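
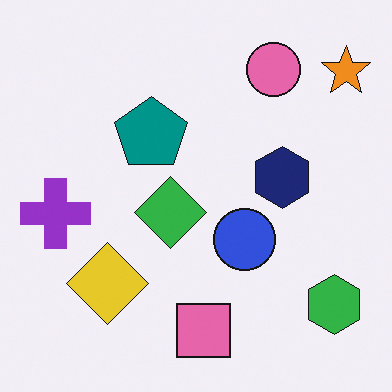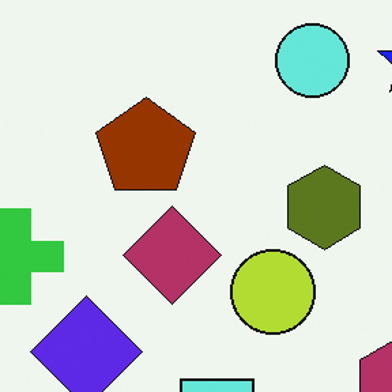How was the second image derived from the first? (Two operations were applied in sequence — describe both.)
It was hue-shifted by a large amount, then cropped to a modestly smaller region and rescaled.

Every shape's color has rotated by the same amount around the hue wheel — a uniform hue shift. The visible shapes are larger and the field of view is narrower; shapes near the original edges may be partly or wholly outside the frame — a crop-and-rescale.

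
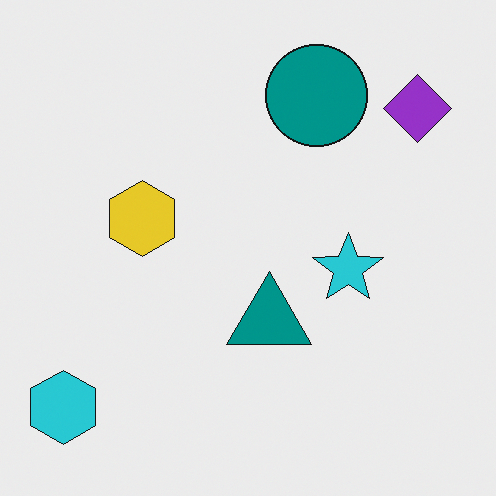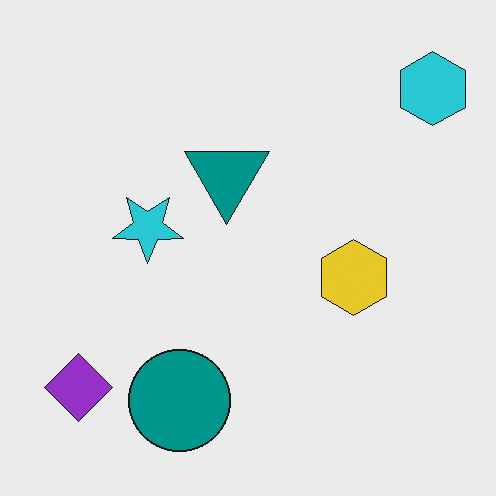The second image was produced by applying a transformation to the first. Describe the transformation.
This is the original image rotated 180°.

The cyan hexagon sits in the bottom-left of the first image and the top-right of the second — consistent with a whole-image 180° rotation.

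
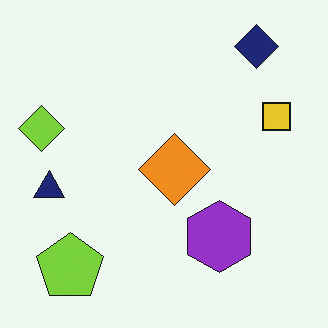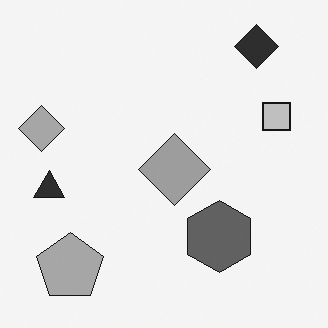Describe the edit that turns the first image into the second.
It was converted to grayscale.

All color is removed — every shape is now a shade of grey.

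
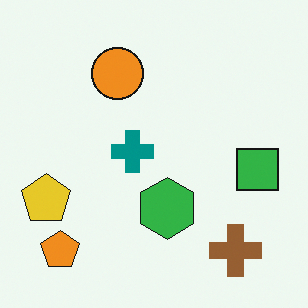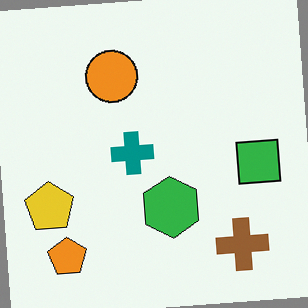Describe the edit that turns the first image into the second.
The image was rotated counter-clockwise by a small amount.

Every shape is tilted by the same angle and the image corners show triangular fill wedges — a whole-image rotation by a non-right angle.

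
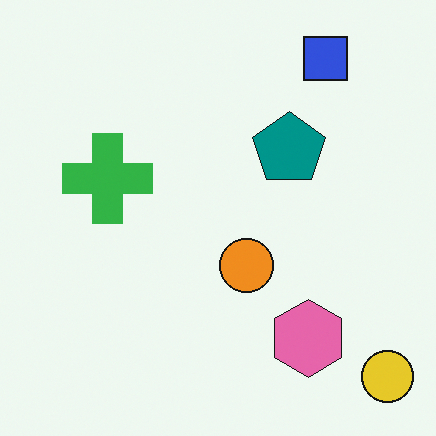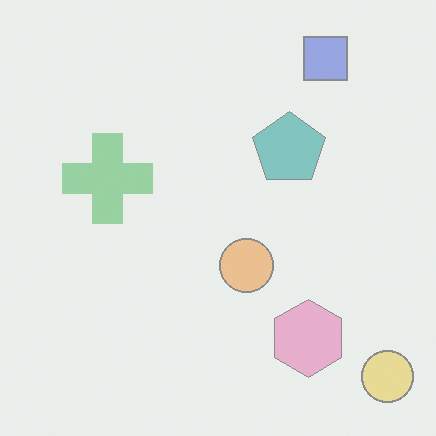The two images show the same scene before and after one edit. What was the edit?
It was given much lower contrast.

Tones are pushed toward mid-grey across the whole image — a global contrast change.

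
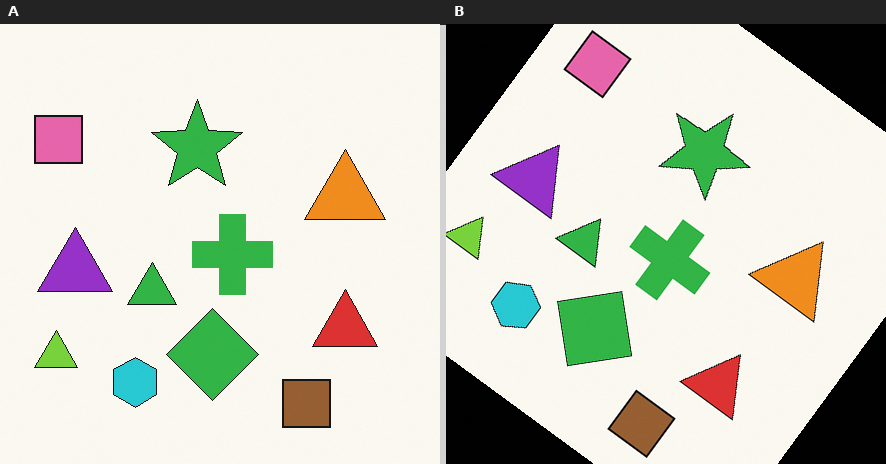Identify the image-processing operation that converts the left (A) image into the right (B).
It was rotated clockwise by a large amount — several tens of degrees.

Every shape is tilted by the same angle and the image corners show triangular fill wedges — a whole-image rotation by a non-right angle.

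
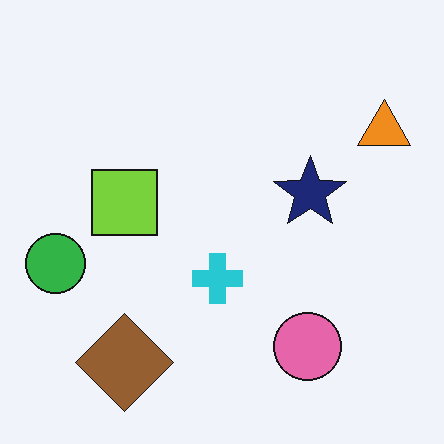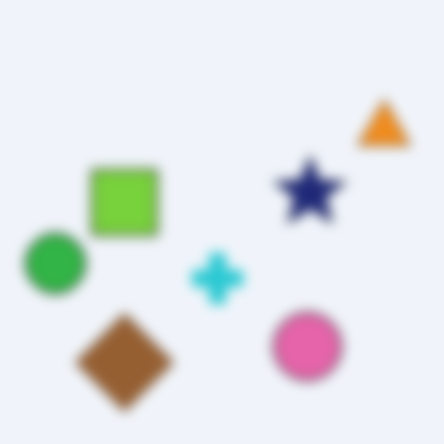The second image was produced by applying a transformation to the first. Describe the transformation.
The image was strongly gaussian-blurred.

Shape edges and outlines are uniformly softened across the whole image.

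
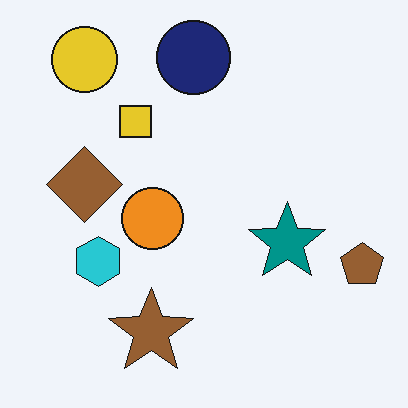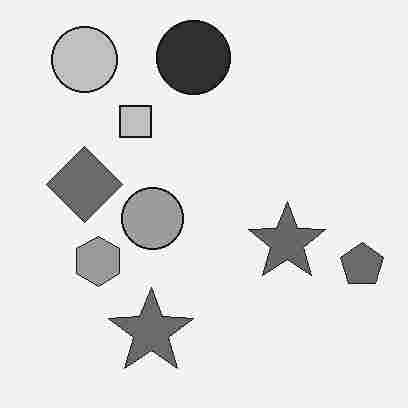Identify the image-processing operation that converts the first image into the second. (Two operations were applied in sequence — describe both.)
It was converted to grayscale, then degraded with heavy JPEG compression.

All color is removed — every shape is now a shade of grey. Blocky 8×8 compression artifacts appear around shape edges and the flat background shows ringing — characteristic JPEG degradation.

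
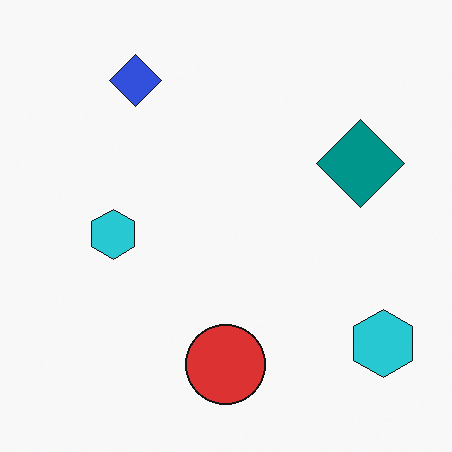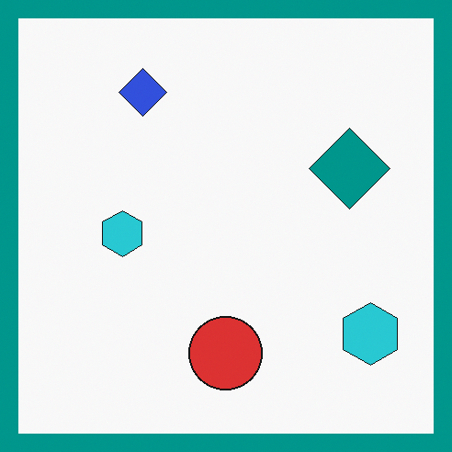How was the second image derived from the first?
The transformation is: framed with a teal border.

A solid teal frame runs around the edge of the second image, with the content slightly shrunk inside it.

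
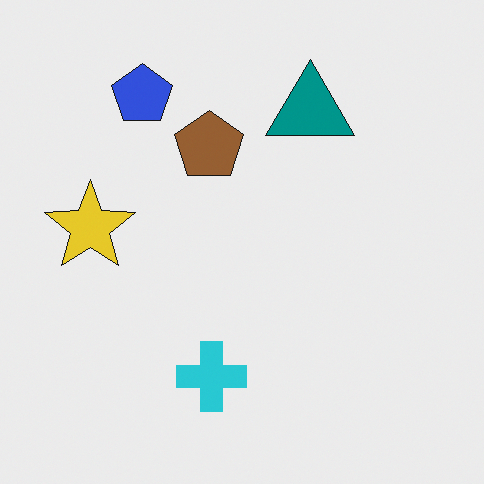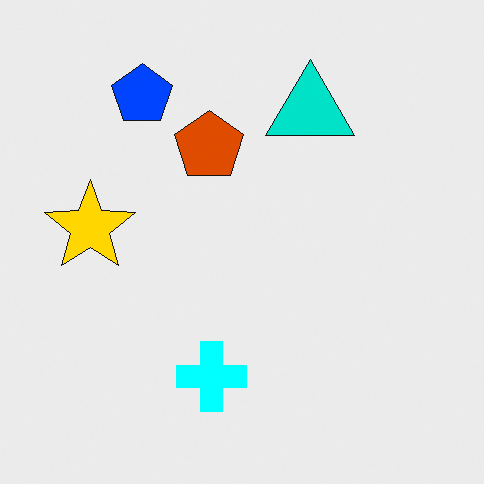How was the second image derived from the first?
The image was made much more vivid (saturation change).

All colors are more vivid — a global saturation change.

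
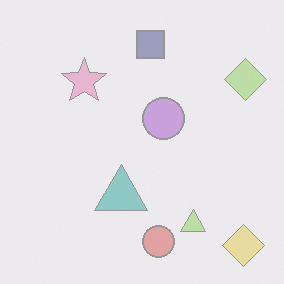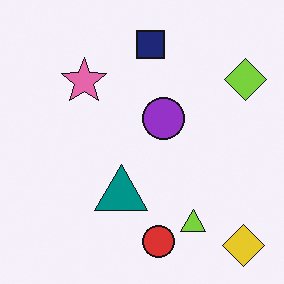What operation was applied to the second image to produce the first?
The image was given much lower contrast.

Tones are pushed toward mid-grey across the whole image — a global contrast change.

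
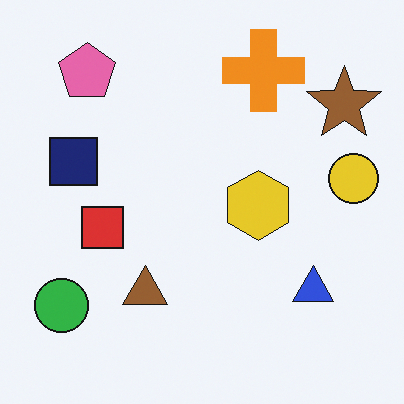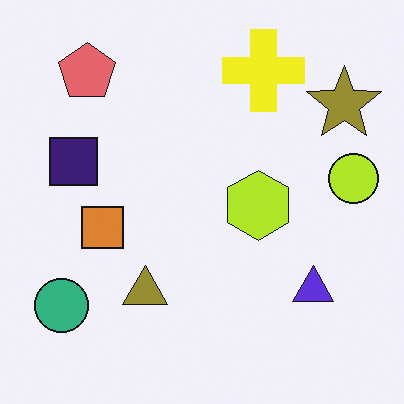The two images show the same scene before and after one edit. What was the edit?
The image was hue-shifted slightly.

Every shape's color has rotated by the same amount around the hue wheel — a uniform hue shift.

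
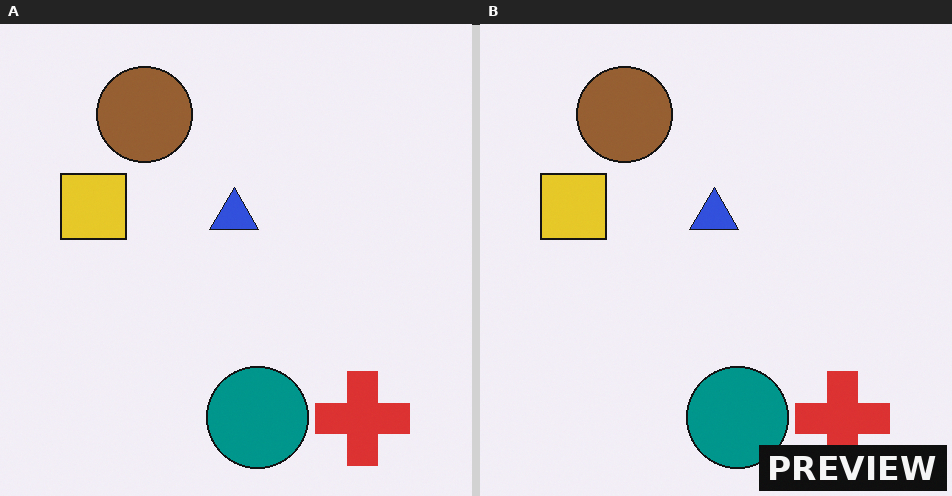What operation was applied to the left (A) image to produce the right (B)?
The right (B) image is the left (A) watermarked with the text "PREVIEW" in the lower-right corner.

A dark label reading "PREVIEW" appears in the lower-right corner.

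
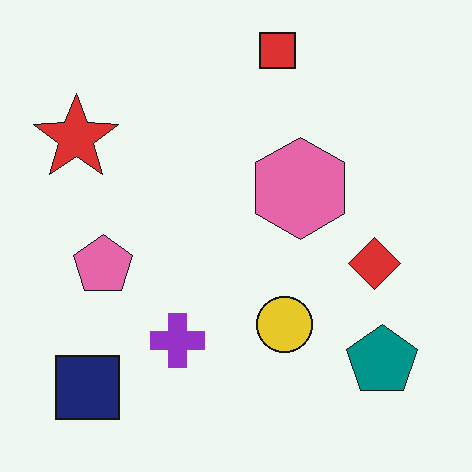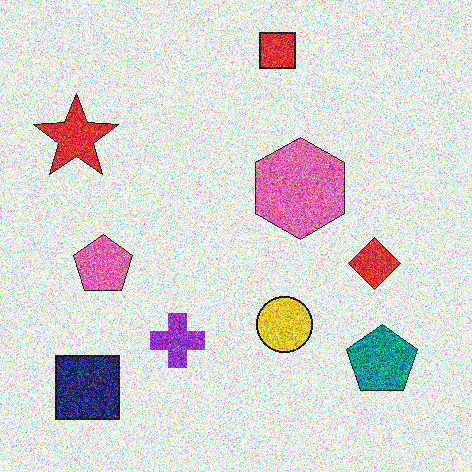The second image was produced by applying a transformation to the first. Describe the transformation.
It was degraded with a thick layer of grain.

Random speckle covers the whole image, including the flat background.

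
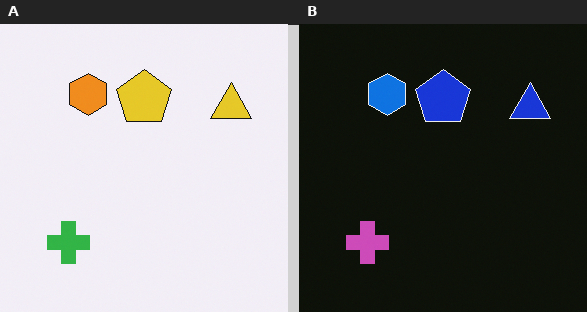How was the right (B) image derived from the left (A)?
This is the original image color-inverted (negative).

The light background has become dark and every shape's color is its complement — a photographic negative.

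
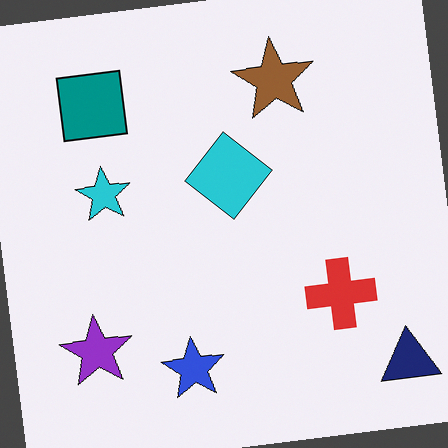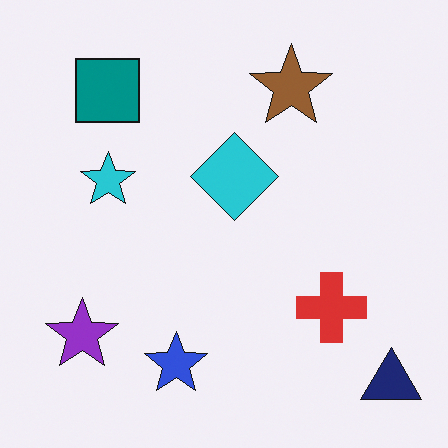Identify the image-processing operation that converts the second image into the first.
Rotated counter-clockwise by a small amount.

Every shape is tilted by the same angle and the image corners show triangular fill wedges — a whole-image rotation by a non-right angle.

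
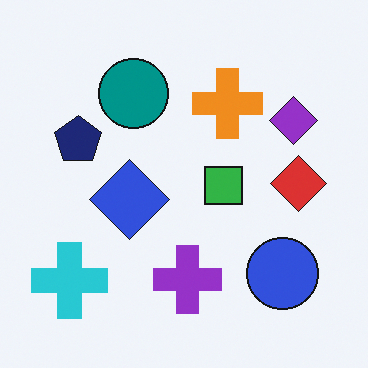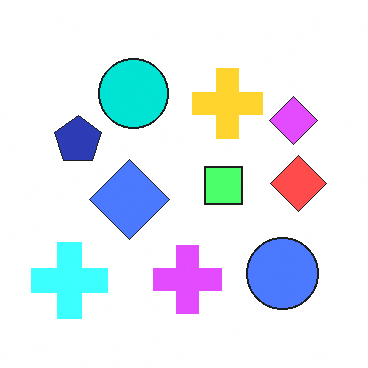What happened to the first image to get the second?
The second image is the first brightened a lot.

Every pixel — background and shapes alike — is uniformly brightened.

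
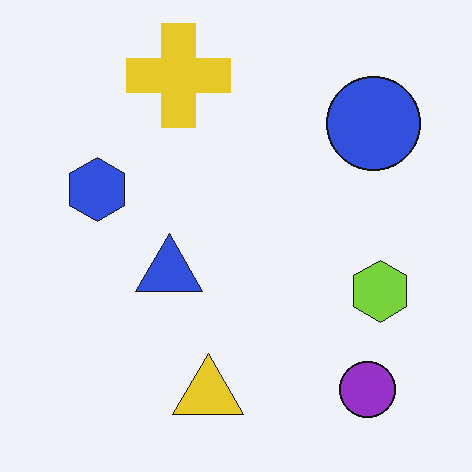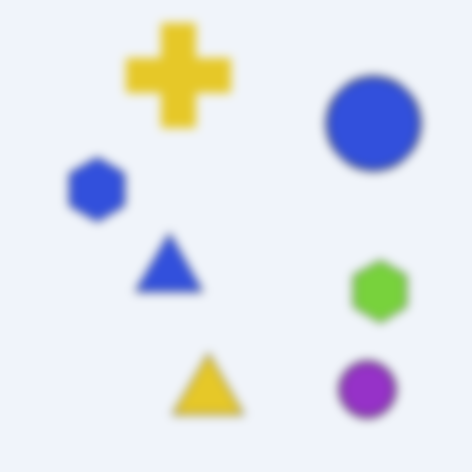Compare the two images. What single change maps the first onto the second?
The second image is the first heavily blurred.

Shape edges and outlines are uniformly softened across the whole image.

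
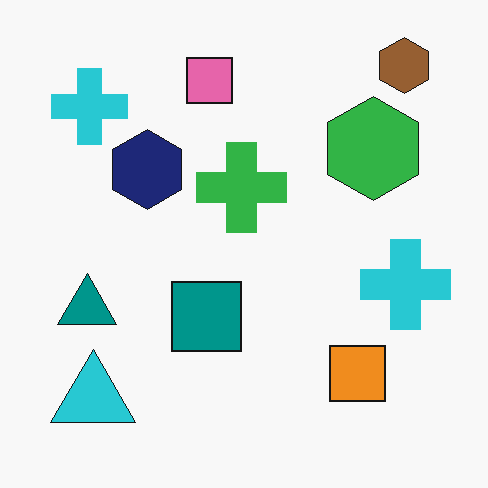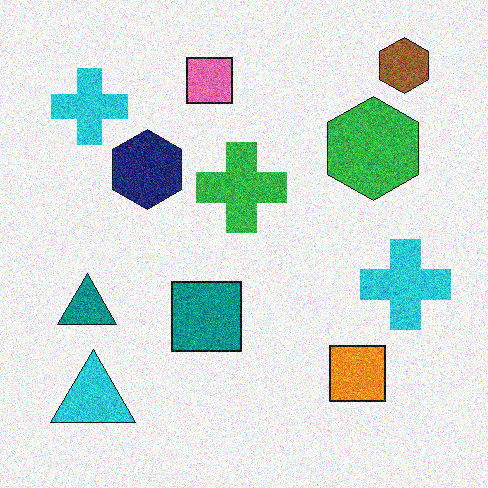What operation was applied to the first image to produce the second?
The second image is the first degraded with a thick layer of grain.

Random speckle covers the whole image, including the flat background.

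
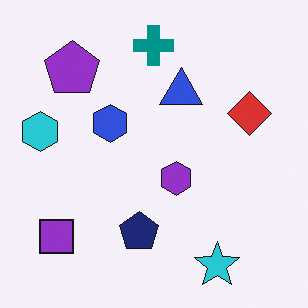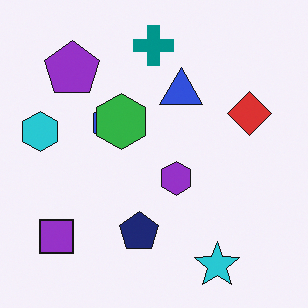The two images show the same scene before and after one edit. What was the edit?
Overlaid with an additional green hexagon.

A green hexagon appears in the second image that is absent from the first.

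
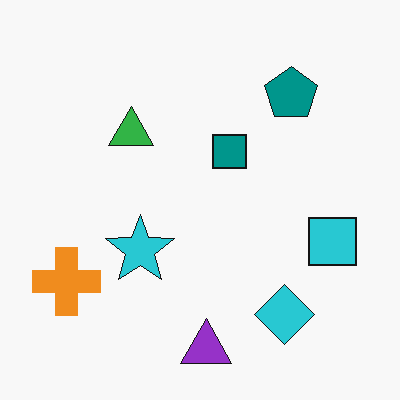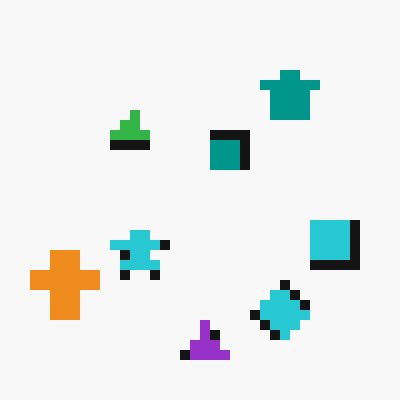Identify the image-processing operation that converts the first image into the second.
The transformation is: heavily pixelated into large blocks.

Shapes are reduced to large square blocks; fine edges and outlines are lost — a downscale-then-upscale (mosaic) effect.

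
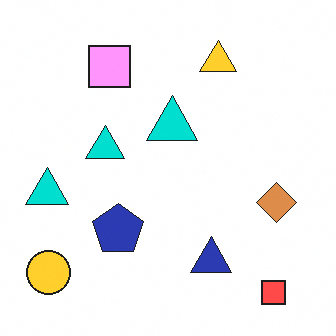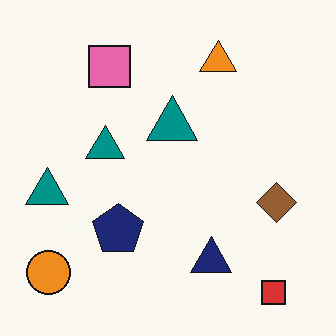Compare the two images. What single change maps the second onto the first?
It was noticeably brightened.

Every pixel — background and shapes alike — is uniformly brightened.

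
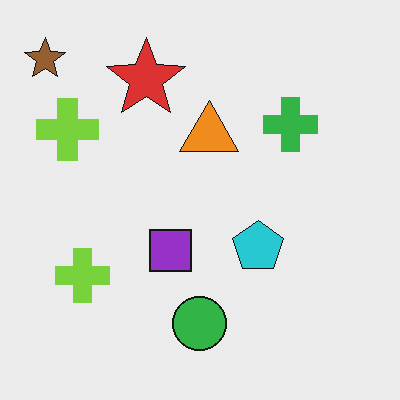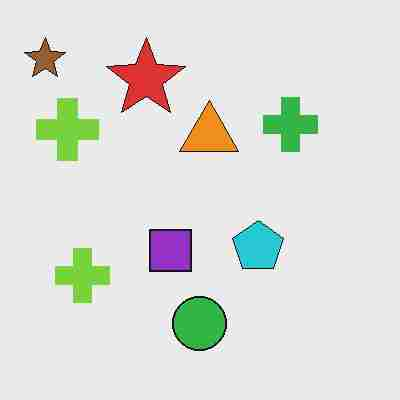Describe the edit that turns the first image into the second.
The second image is the first heavily JPEG-compressed with obvious blocking artifacts.

Blocky 8×8 compression artifacts appear around shape edges and the flat background shows ringing — characteristic JPEG degradation.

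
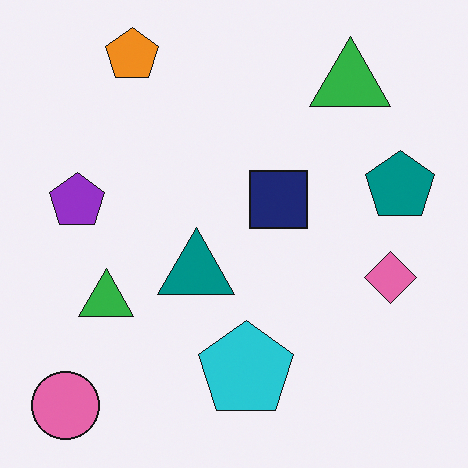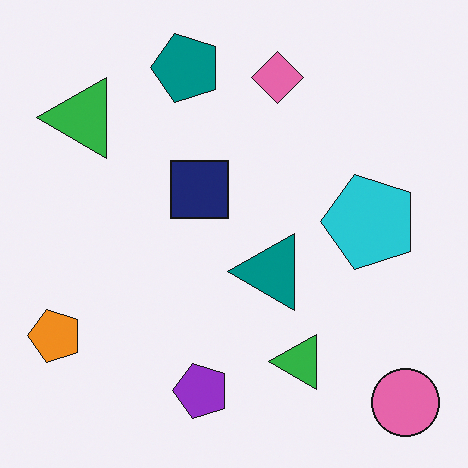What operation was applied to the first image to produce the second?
It was rotated 90° counter-clockwise.

The pink circle sits in the bottom-left of the first image and the bottom-right of the second — consistent with a whole-image 90° counter-clockwise rotation.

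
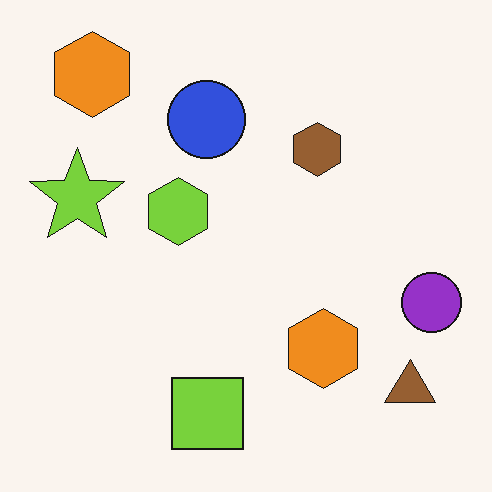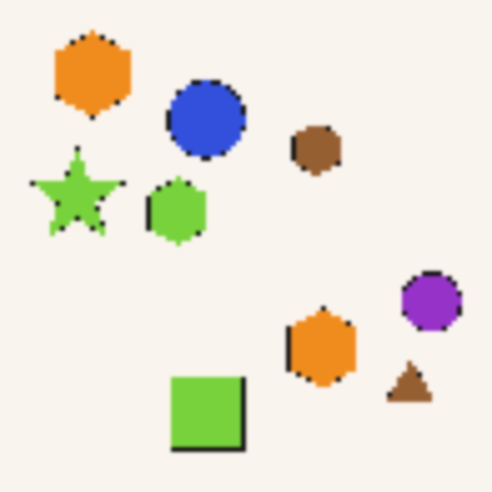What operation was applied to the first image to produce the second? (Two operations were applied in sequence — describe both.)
This is the original image lightly pixelated (a mild mosaic effect), then lightly blurred.

Shapes are reduced to large square blocks; fine edges and outlines are lost — a downscale-then-upscale (mosaic) effect. Shape edges and outlines are uniformly softened across the whole image.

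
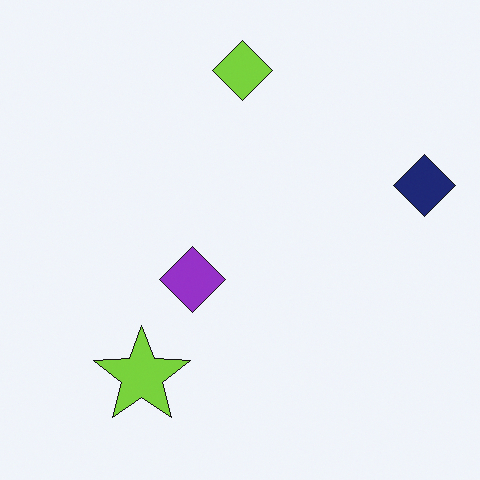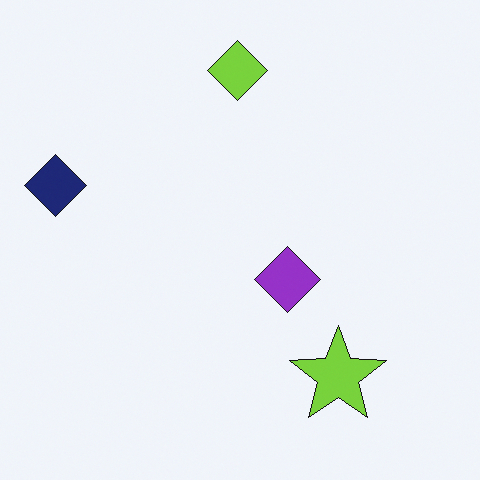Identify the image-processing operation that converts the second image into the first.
Flipped horizontally (left ↔ right).

The navy diamond is in the left of the second image and the right of the first — shapes on opposite sides of the vertical midline have swapped in a mirror flip.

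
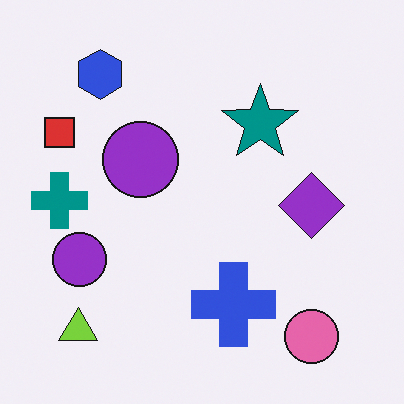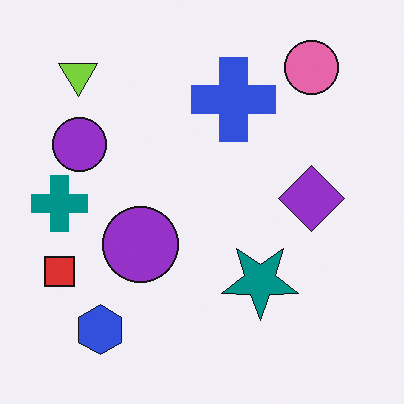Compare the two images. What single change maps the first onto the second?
The transformation is: flipped vertically (top ↔ bottom).

The pink circle is in the bottom-right of the first image and the top-right of the second — shapes on opposite sides of the horizontal midline have swapped in a mirror flip.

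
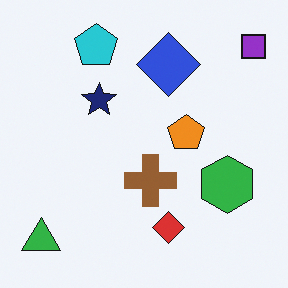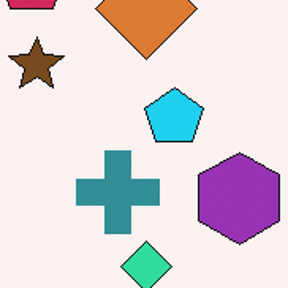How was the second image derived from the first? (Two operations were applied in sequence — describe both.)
Cropped slightly and scaled back up, then hue-shifted through roughly half the color wheel.

The visible shapes are larger and the field of view is narrower; shapes near the original edges may be partly or wholly outside the frame — a crop-and-rescale. Every shape's color has rotated by the same amount around the hue wheel — a uniform hue shift.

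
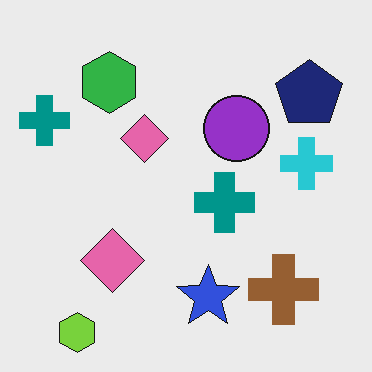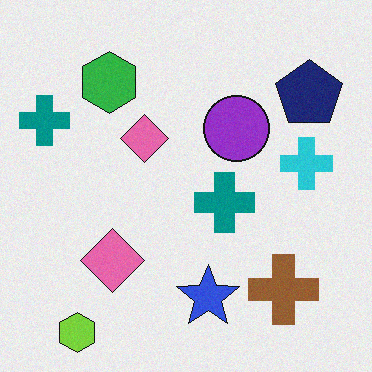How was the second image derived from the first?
The transformation is: degraded with light additive noise.

Random speckle covers the whole image, including the flat background.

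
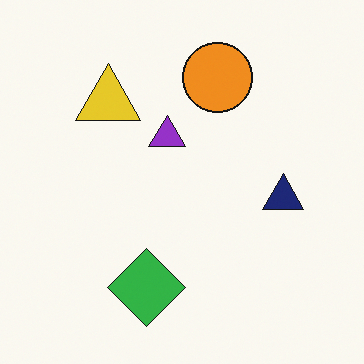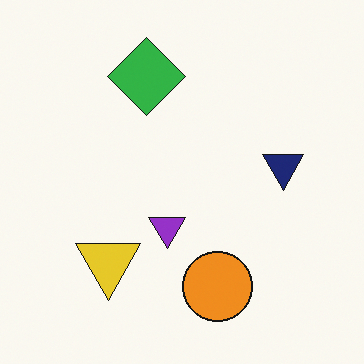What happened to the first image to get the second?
It was flipped vertically (top ↔ bottom).

The green diamond is in the bottom of the first image and the top of the second — shapes on opposite sides of the horizontal midline have swapped in a mirror flip.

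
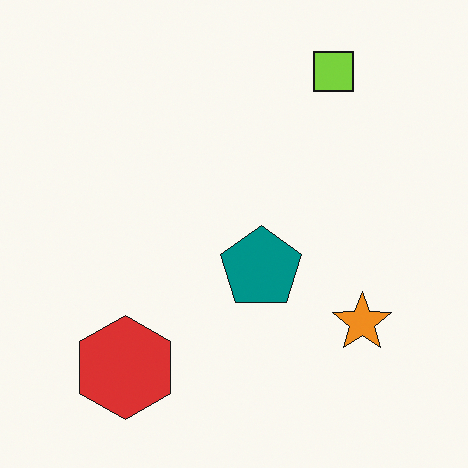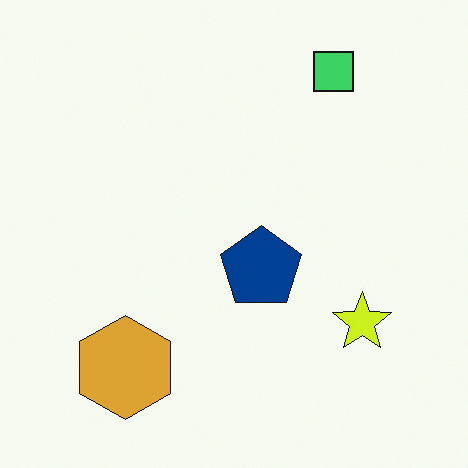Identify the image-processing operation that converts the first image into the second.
The second image is the first hue-shifted slightly.

Every shape's color has rotated by the same amount around the hue wheel — a uniform hue shift.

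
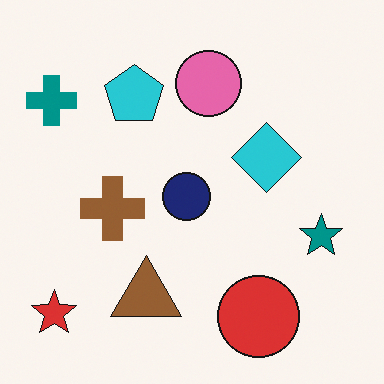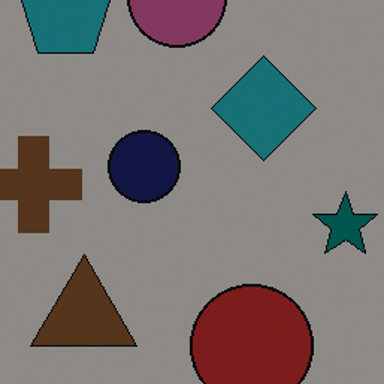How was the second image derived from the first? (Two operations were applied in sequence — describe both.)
The second image is the first noticeably darkened, then cropped slightly and scaled back up.

Every pixel — background and shapes alike — is uniformly darkened. The visible shapes are larger and the field of view is narrower; shapes near the original edges may be partly or wholly outside the frame — a crop-and-rescale.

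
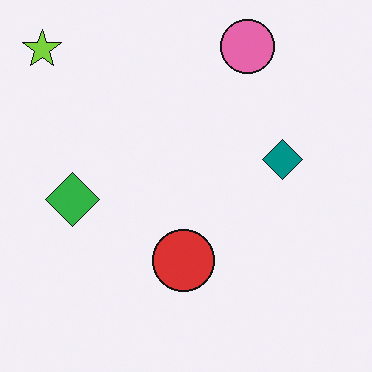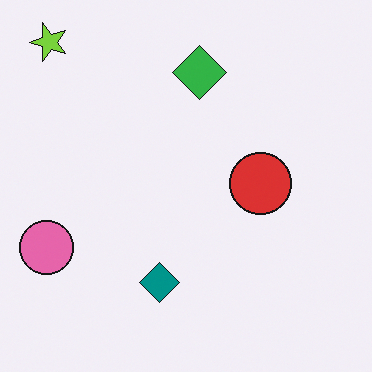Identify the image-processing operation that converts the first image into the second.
The transformation is: transposed (reflected across the top-left ↔ bottom-right diagonal).

Shapes have swapped their row and column positions — what was in the top-right is now in the bottom-left — a diagonal reflection.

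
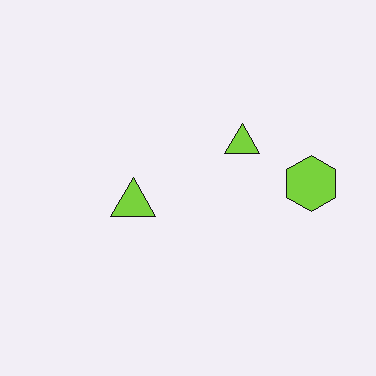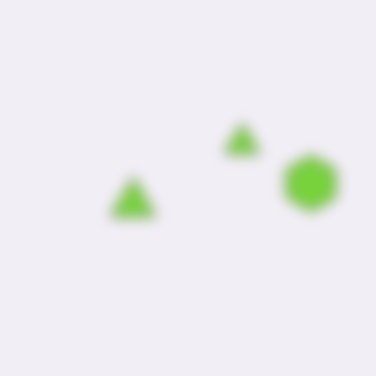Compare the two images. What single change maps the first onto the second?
This is the original image heavily blurred.

Shape edges and outlines are uniformly softened across the whole image.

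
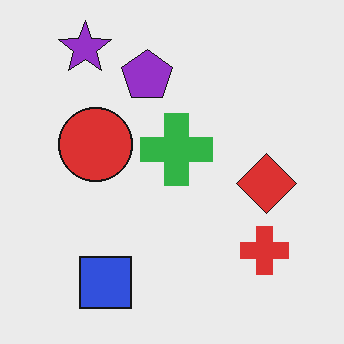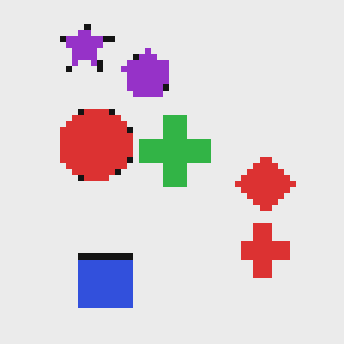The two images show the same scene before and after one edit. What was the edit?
Pixelated into visible square blocks.

Shapes are reduced to large square blocks; fine edges and outlines are lost — a downscale-then-upscale (mosaic) effect.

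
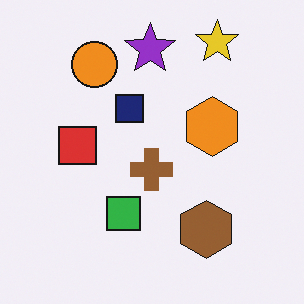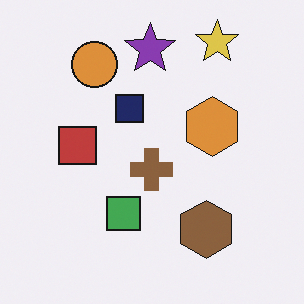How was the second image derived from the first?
The image was slightly desaturated.

All colors are more muted and greyish — a global saturation change.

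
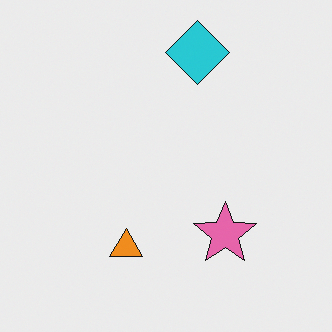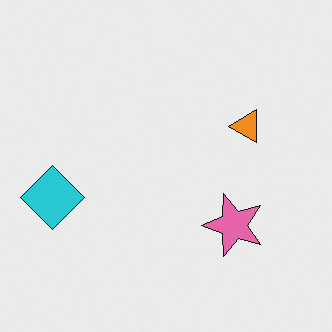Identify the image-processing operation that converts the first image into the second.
This is the original image transposed (reflected across the top-left ↔ bottom-right diagonal).

Shapes have swapped their row and column positions — what was in the top-right is now in the bottom-left — a diagonal reflection.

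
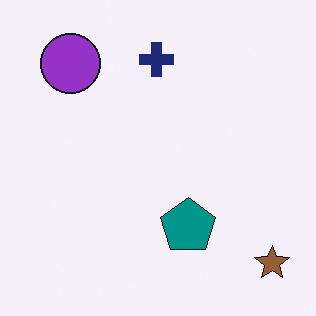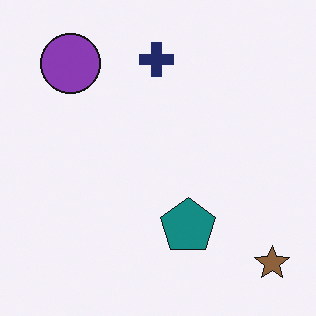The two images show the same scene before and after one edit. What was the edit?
The image was slightly desaturated.

All colors are more muted and greyish — a global saturation change.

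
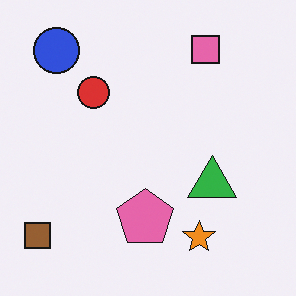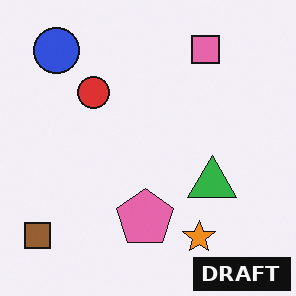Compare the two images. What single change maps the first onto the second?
It was watermarked with the text "DRAFT" in the lower-right corner.

A dark label reading "DRAFT" appears in the lower-right corner.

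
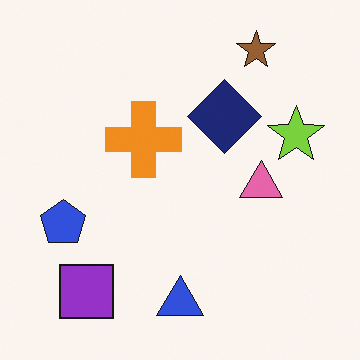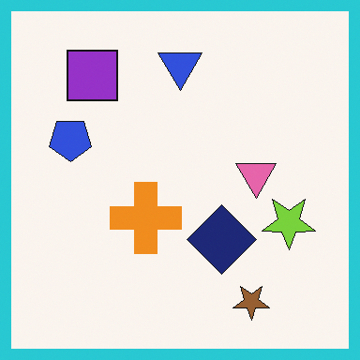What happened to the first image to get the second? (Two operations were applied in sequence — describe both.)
It was flipped vertically (top ↔ bottom), then framed with a cyan border.

The brown star is in the top-right of the first image and the bottom-right of the second — shapes on opposite sides of the horizontal midline have swapped in a mirror flip. A solid cyan frame runs around the edge of the second image, with the content slightly shrunk inside it.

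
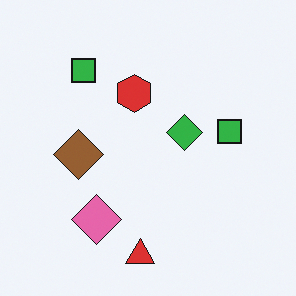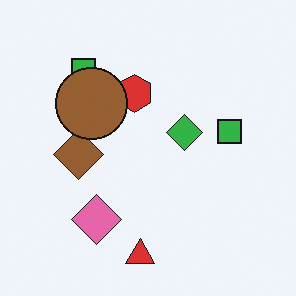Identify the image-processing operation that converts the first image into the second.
Overlaid with an additional brown circle.

A brown circle appears in the second image that is absent from the first.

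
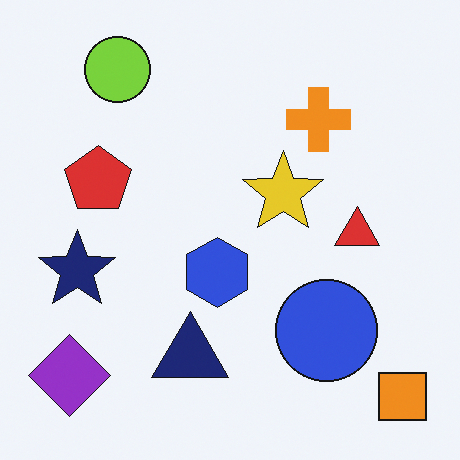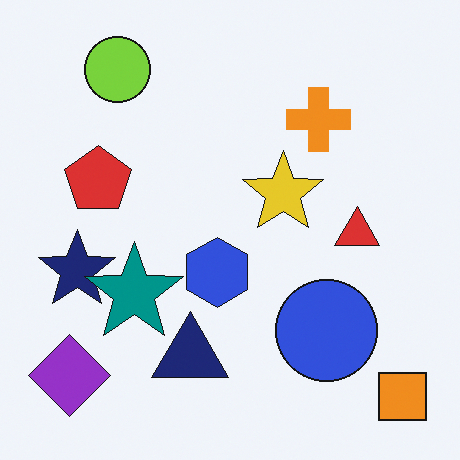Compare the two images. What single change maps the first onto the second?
The transformation is: overlaid with an additional teal star.

A teal star appears in the second image that is absent from the first.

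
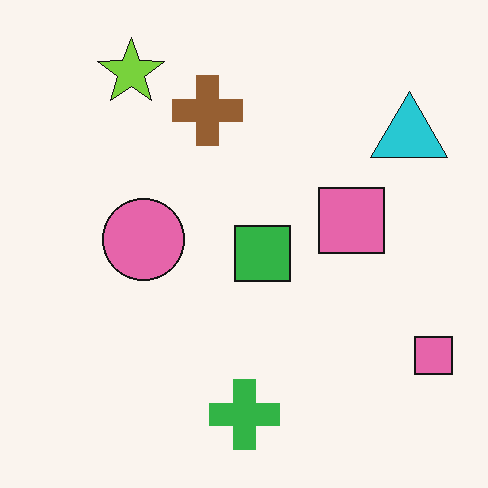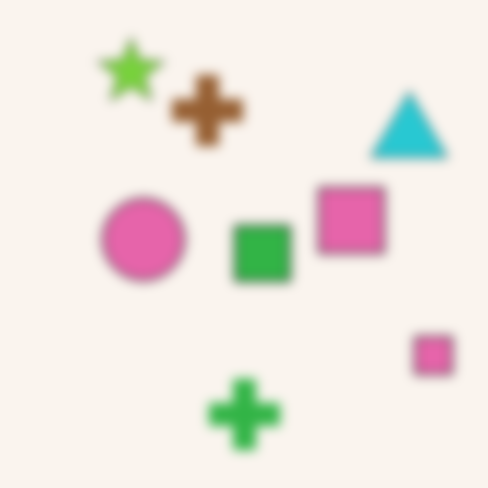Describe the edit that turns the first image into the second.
Strongly gaussian-blurred.

Shape edges and outlines are uniformly softened across the whole image.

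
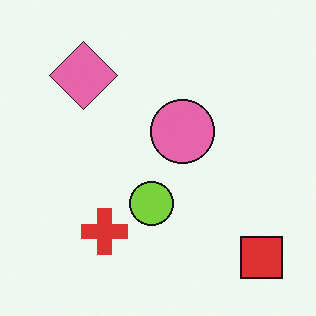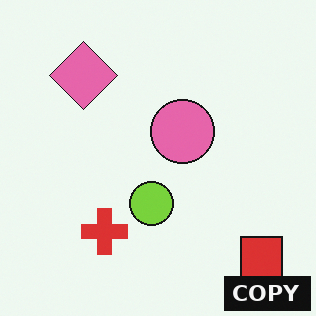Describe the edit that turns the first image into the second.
It was watermarked with the text "COPY" in the lower-right corner.

A dark label reading "COPY" appears in the lower-right corner.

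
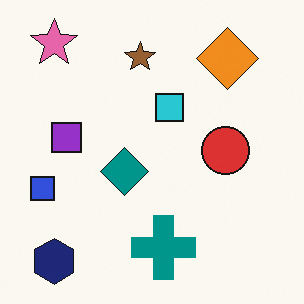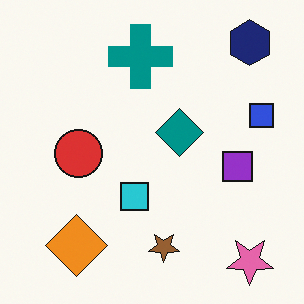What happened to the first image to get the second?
The transformation is: rotated 180°.

The navy hexagon sits in the bottom-left of the first image and the top-right of the second — consistent with a whole-image 180° rotation.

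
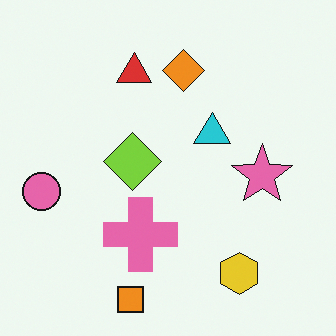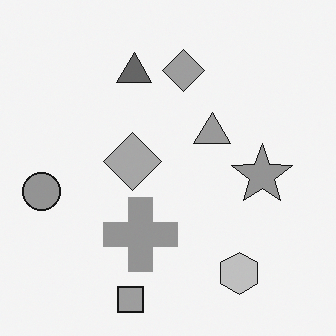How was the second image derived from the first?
The image was converted to grayscale.

All color is removed — every shape is now a shade of grey.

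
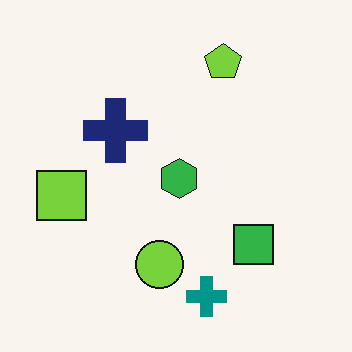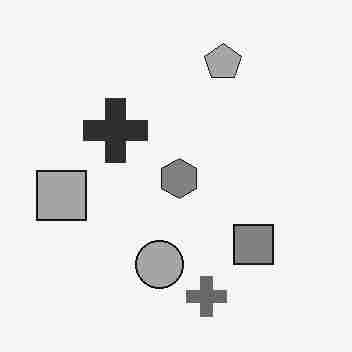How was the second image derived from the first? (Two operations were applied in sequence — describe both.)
The image was converted to grayscale, then degraded with heavy JPEG compression.

All color is removed — every shape is now a shade of grey. Blocky 8×8 compression artifacts appear around shape edges and the flat background shows ringing — characteristic JPEG degradation.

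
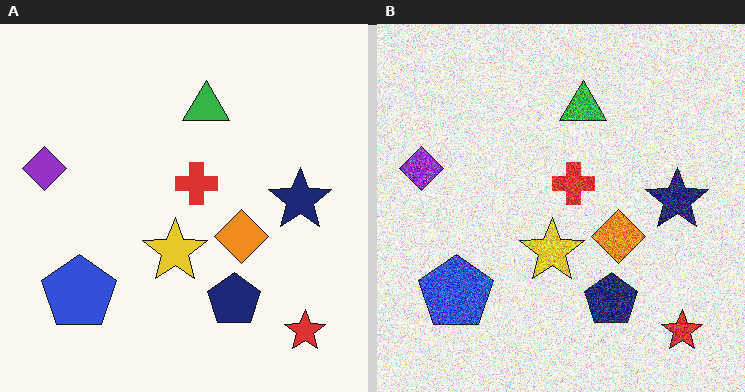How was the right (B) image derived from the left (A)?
The transformation is: degraded with strong gaussian noise.

Random speckle covers the whole image, including the flat background.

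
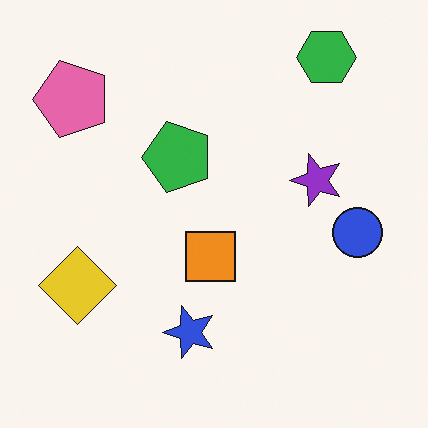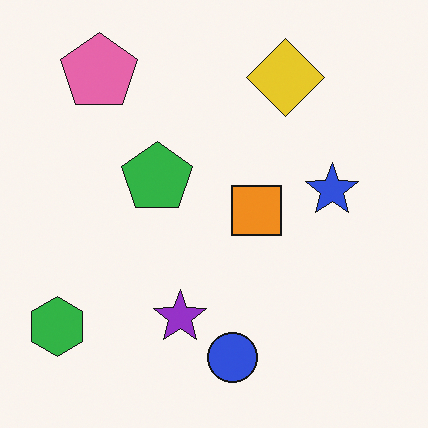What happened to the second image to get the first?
The transformation is: transposed (reflected across the top-left ↔ bottom-right diagonal).

Shapes have swapped their row and column positions — what was in the top-right is now in the bottom-left — a diagonal reflection.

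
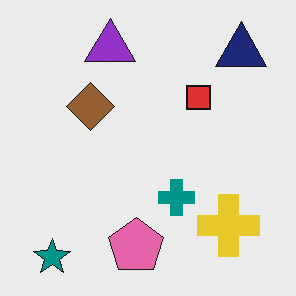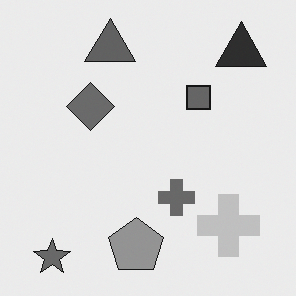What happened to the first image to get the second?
Converted to grayscale.

All color is removed — every shape is now a shade of grey.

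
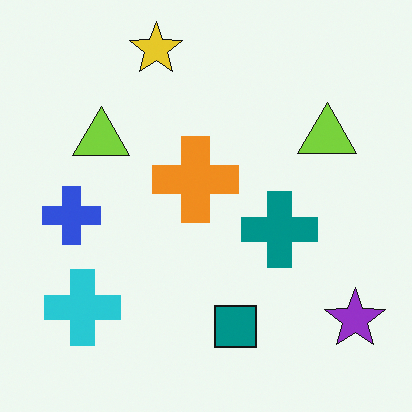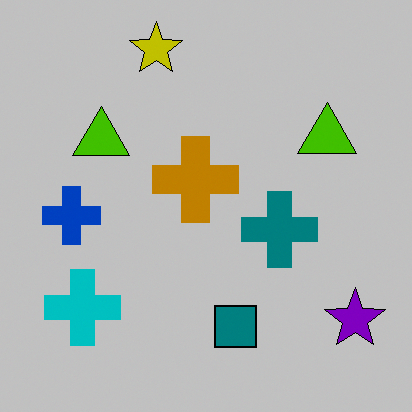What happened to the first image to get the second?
The image was heavily posterized to just a handful of flat colors.

Each flat color has snapped to a coarser quantized level — most visibly, the near-white background has dropped to a flat grey.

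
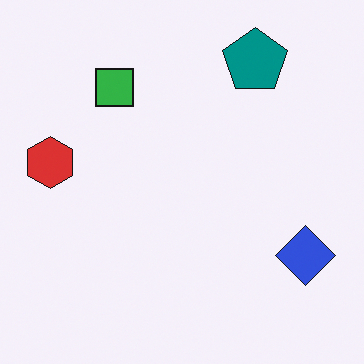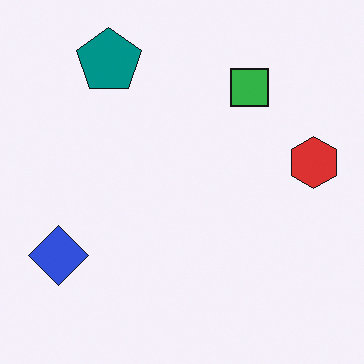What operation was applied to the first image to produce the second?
The image was flipped horizontally (left ↔ right).

The red hexagon is in the left of the first image and the right of the second — shapes on opposite sides of the vertical midline have swapped in a mirror flip.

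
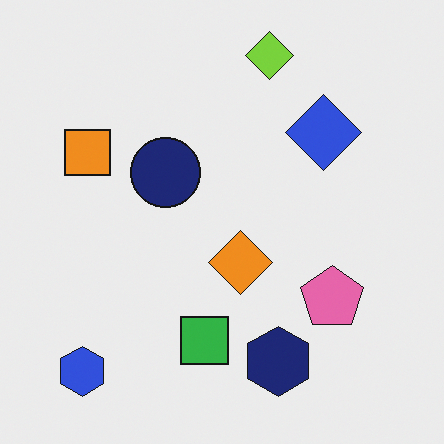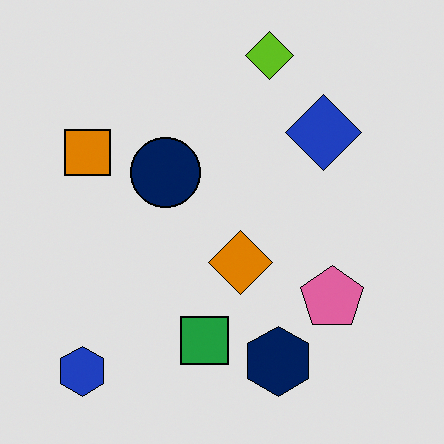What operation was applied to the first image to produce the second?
This is the original image posterized to a reduced palette.

Each flat color has snapped to a coarser quantized level — most visibly, the near-white background has dropped to a flat grey.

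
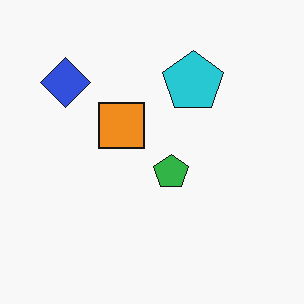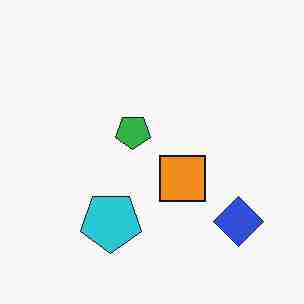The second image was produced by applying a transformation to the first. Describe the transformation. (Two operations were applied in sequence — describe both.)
The second image is the first degraded with heavy JPEG compression, then rotated 180°.

Blocky 8×8 compression artifacts appear around shape edges and the flat background shows ringing — characteristic JPEG degradation. The blue diamond sits in the top-left of the first image and the bottom-right of the second — consistent with a whole-image 180° rotation.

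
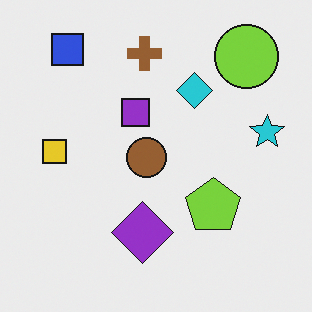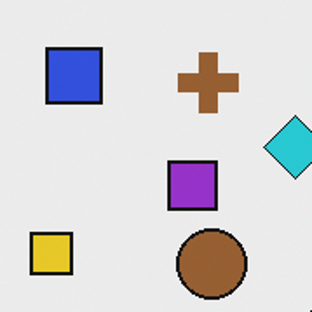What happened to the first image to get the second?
Cropped tightly and scaled back up.

The visible shapes are larger and the field of view is narrower; shapes near the original edges may be partly or wholly outside the frame — a crop-and-rescale.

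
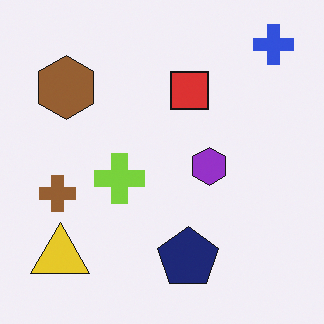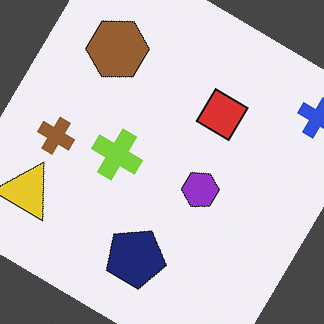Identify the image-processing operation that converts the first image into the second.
The second image is the first rotated clockwise by a large amount — several tens of degrees.

Every shape is tilted by the same angle and the image corners show triangular fill wedges — a whole-image rotation by a non-right angle.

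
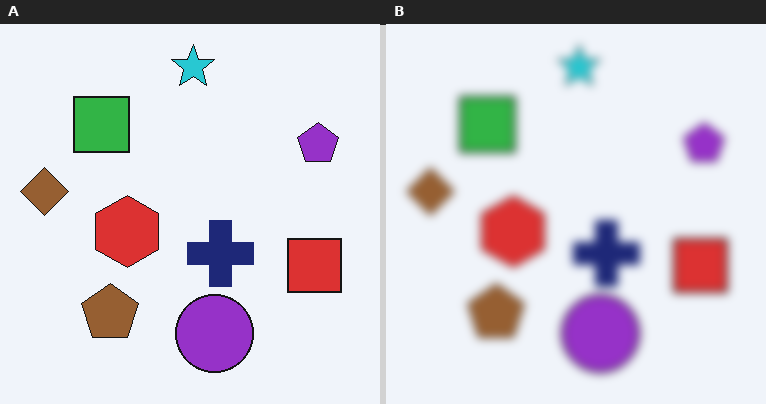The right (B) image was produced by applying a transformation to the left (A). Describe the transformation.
The transformation is: noticeably gaussian-blurred.

Shape edges and outlines are uniformly softened across the whole image.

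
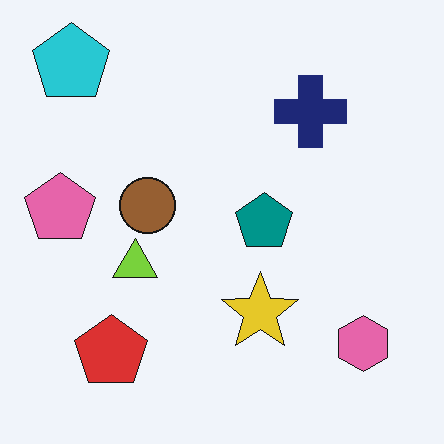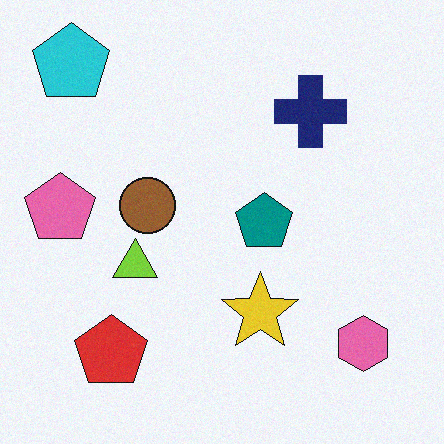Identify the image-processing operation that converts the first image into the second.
The image was degraded with subtle gaussian noise.

Random speckle covers the whole image, including the flat background.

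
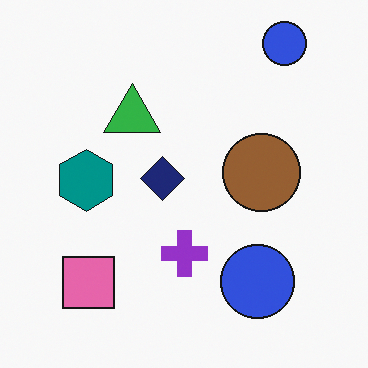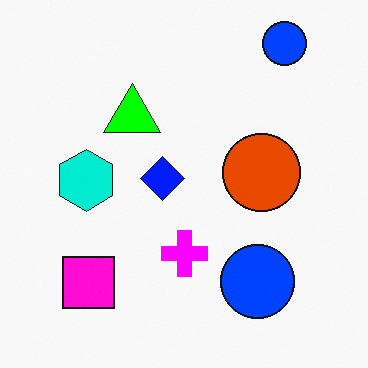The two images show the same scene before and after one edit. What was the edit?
The transformation is: made much more vivid (saturation change).

All colors are more vivid — a global saturation change.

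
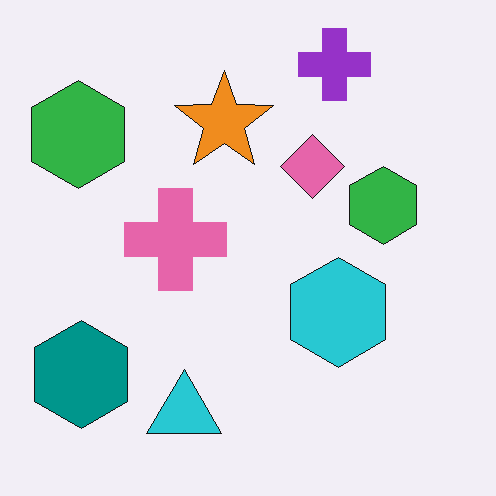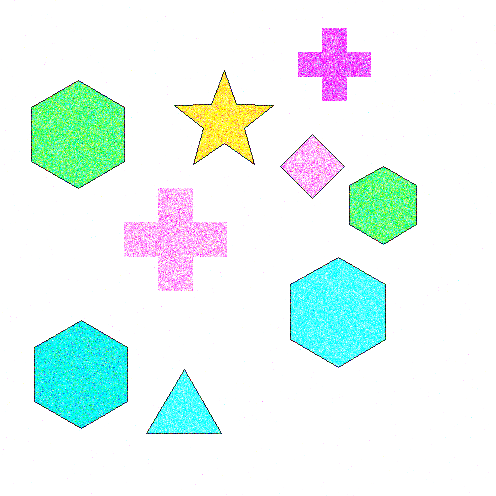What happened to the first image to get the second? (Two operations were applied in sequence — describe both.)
The image was degraded with heavy additive noise, then noticeably brightened.

Random speckle covers the whole image, including the flat background. Every pixel — background and shapes alike — is uniformly brightened.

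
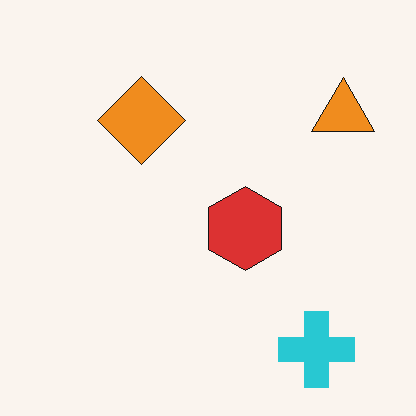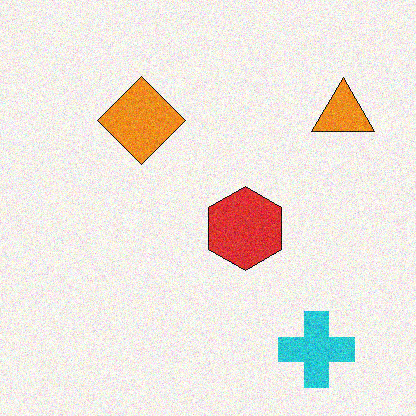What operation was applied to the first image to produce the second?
This is the original image degraded with moderate additive noise.

Random speckle covers the whole image, including the flat background.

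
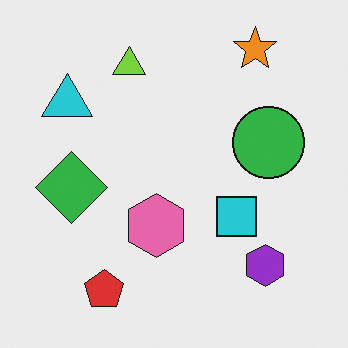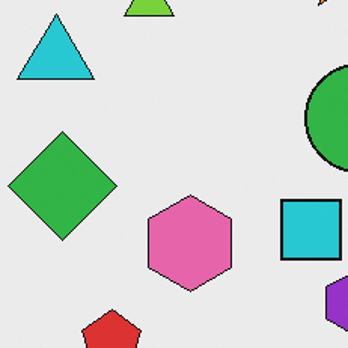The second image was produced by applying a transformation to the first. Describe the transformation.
The second image is the first cropped slightly and scaled back up.

The visible shapes are larger and the field of view is narrower; shapes near the original edges may be partly or wholly outside the frame — a crop-and-rescale.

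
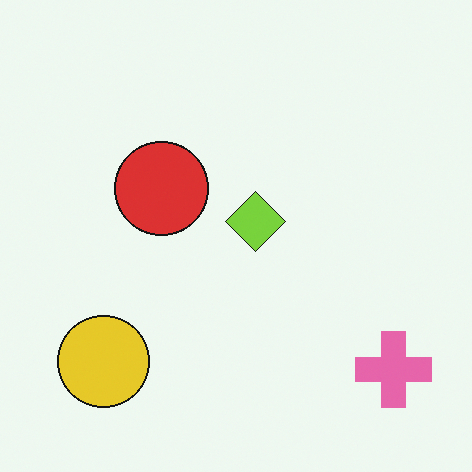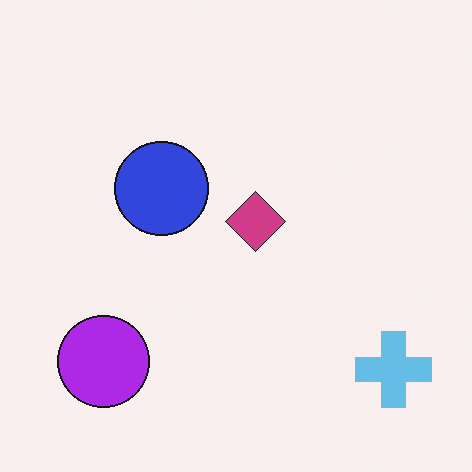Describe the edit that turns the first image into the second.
The second image is the first hue-shifted through roughly half the color wheel.

Every shape's color has rotated by the same amount around the hue wheel — a uniform hue shift.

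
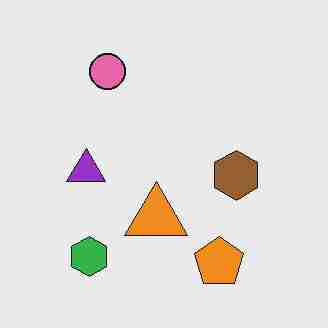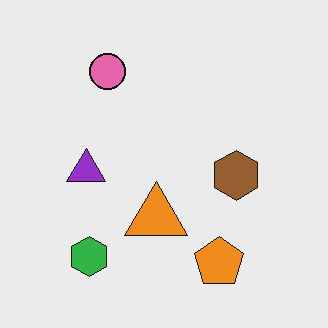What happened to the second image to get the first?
The image was degraded with heavy JPEG compression.

Blocky 8×8 compression artifacts appear around shape edges and the flat background shows ringing — characteristic JPEG degradation.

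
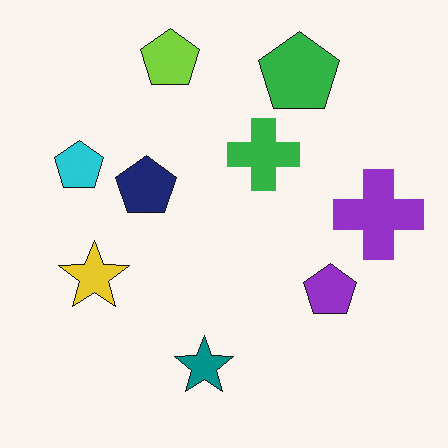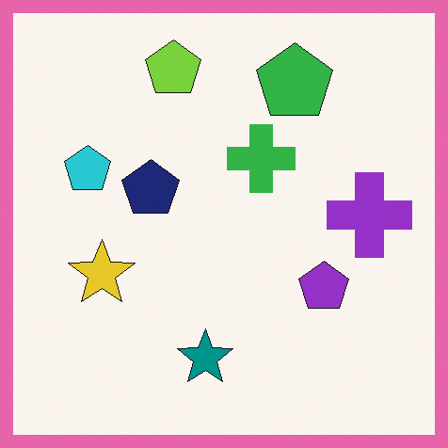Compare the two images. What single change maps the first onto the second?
The transformation is: framed with a pink border.

A solid pink frame runs around the edge of the second image, with the content slightly shrunk inside it.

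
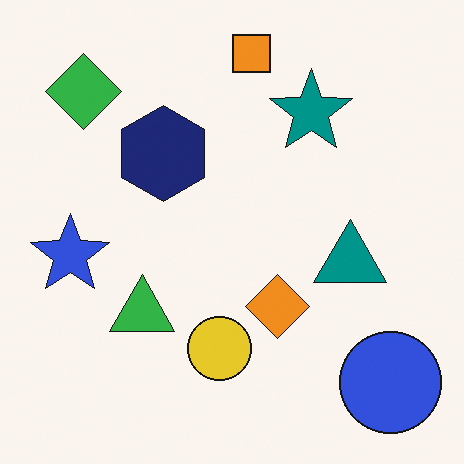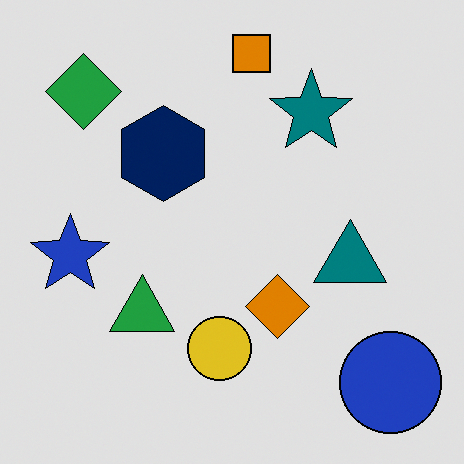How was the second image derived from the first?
It was posterized to a reduced palette.

Each flat color has snapped to a coarser quantized level — most visibly, the near-white background has dropped to a flat grey.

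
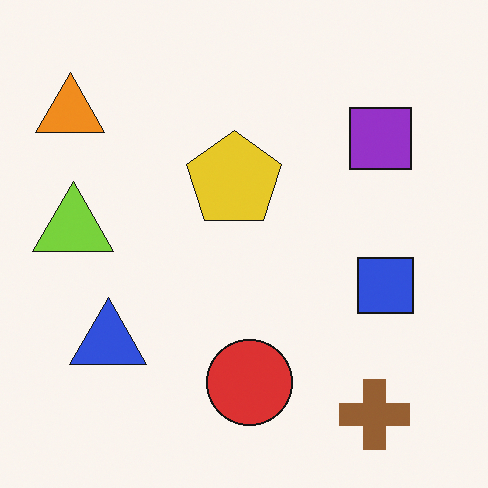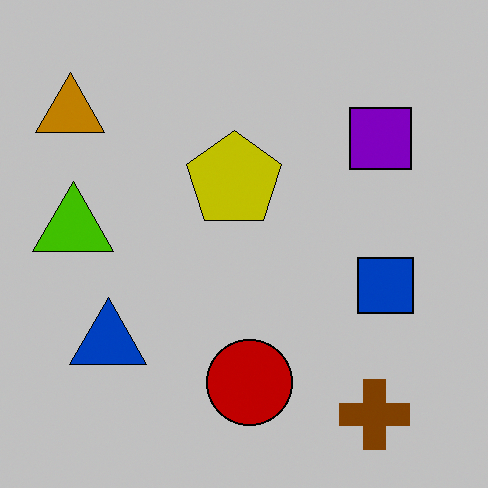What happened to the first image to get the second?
The image was aggressively posterized.

Each flat color has snapped to a coarser quantized level — most visibly, the near-white background has dropped to a flat grey.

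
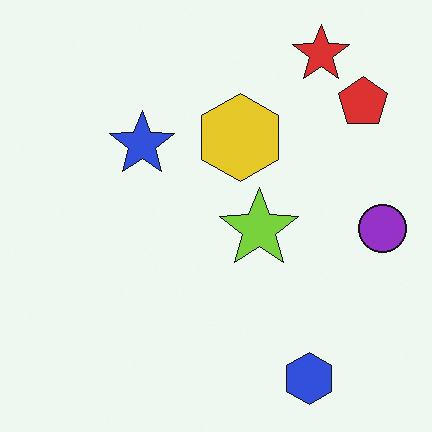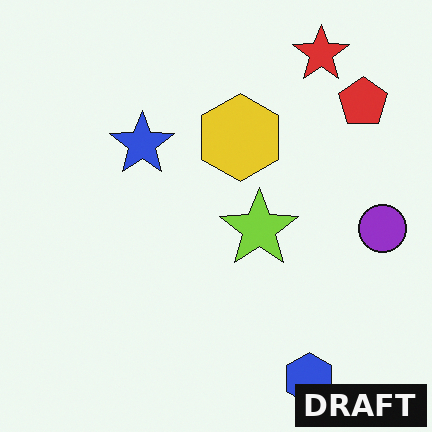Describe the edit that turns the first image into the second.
The image was watermarked with the text "DRAFT" in the lower-right corner.

A dark label reading "DRAFT" appears in the lower-right corner.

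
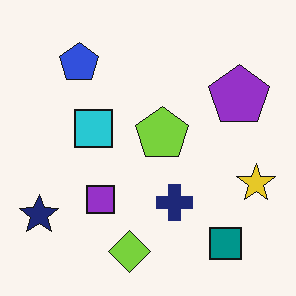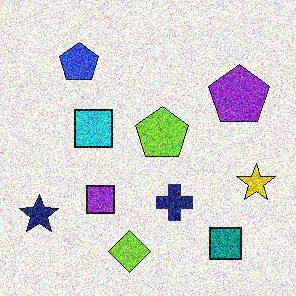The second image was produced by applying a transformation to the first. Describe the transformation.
Degraded with strong gaussian noise.

Random speckle covers the whole image, including the flat background.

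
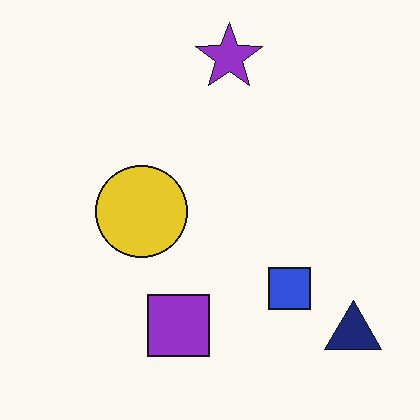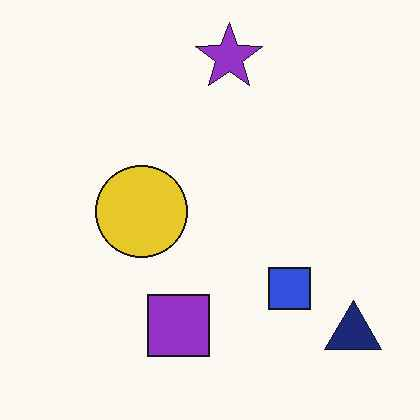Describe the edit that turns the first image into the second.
This is the original image JPEG-compressed with visible artifacts.

Blocky 8×8 compression artifacts appear around shape edges and the flat background shows ringing — characteristic JPEG degradation.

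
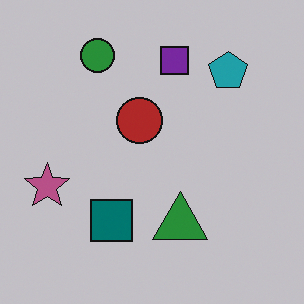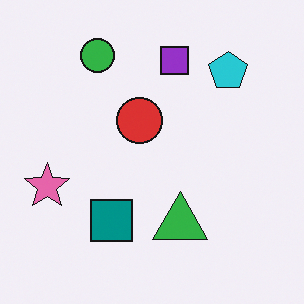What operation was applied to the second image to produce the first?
Darkened a little.

Every pixel — background and shapes alike — is uniformly darkened.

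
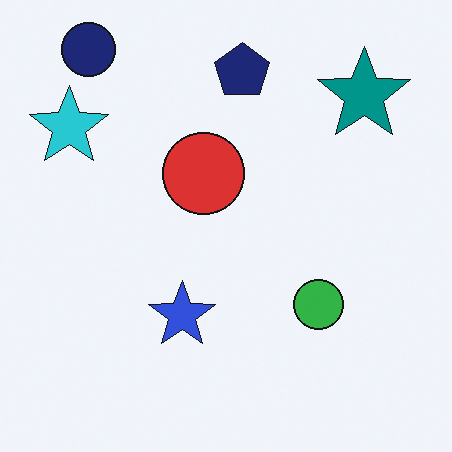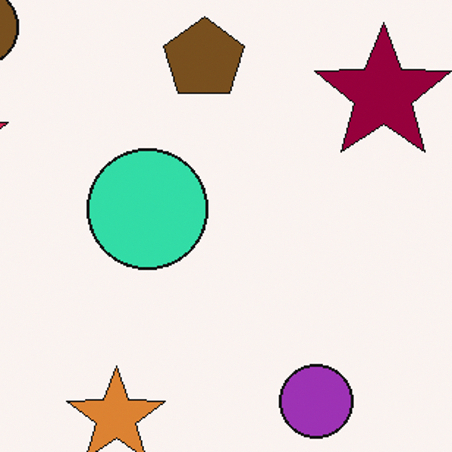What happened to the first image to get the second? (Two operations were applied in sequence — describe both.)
This is the original image hue-shifted by a large amount, then cropped to a modestly smaller region and rescaled.

Every shape's color has rotated by the same amount around the hue wheel — a uniform hue shift. The visible shapes are larger and the field of view is narrower; shapes near the original edges may be partly or wholly outside the frame — a crop-and-rescale.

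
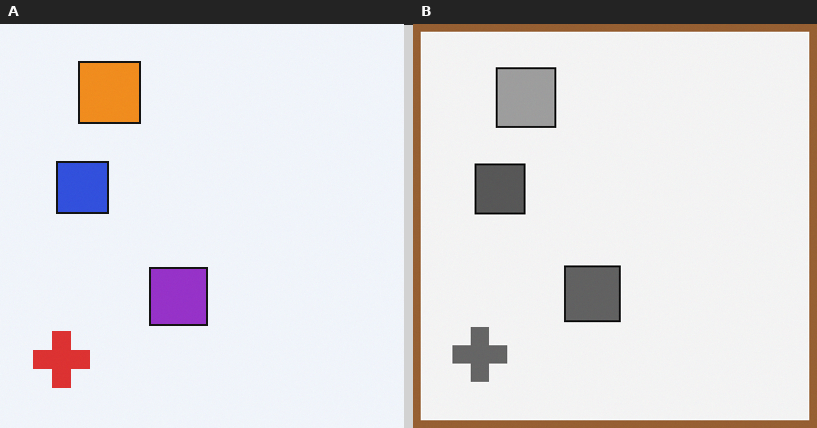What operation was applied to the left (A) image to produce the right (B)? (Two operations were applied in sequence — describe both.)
The image was converted to grayscale, then framed with a brown border.

All color is removed — every shape is now a shade of grey. A solid brown frame runs around the edge of the right (B) image, with the content slightly shrunk inside it.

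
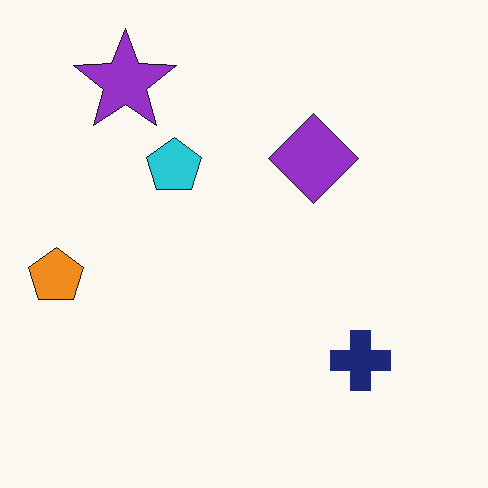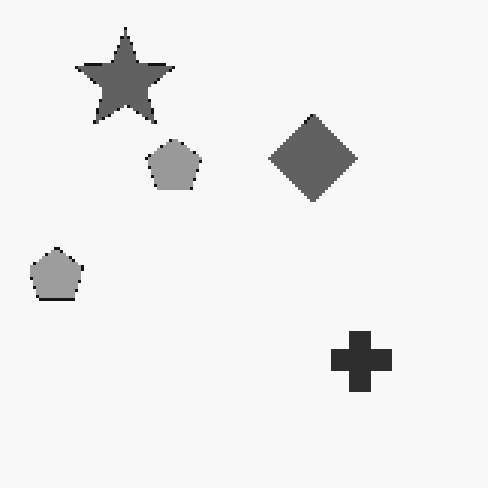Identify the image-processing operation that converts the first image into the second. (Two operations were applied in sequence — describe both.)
It was converted to grayscale, then mildly pixelated.

All color is removed — every shape is now a shade of grey. Shapes are reduced to large square blocks; fine edges and outlines are lost — a downscale-then-upscale (mosaic) effect.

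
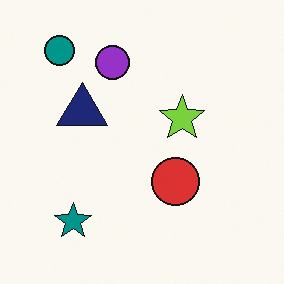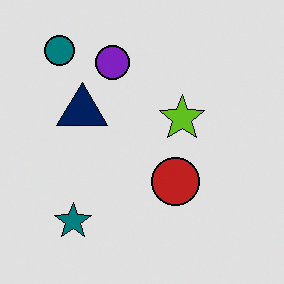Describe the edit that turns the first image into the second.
The transformation is: moderately posterized.

Each flat color has snapped to a coarser quantized level — most visibly, the near-white background has dropped to a flat grey.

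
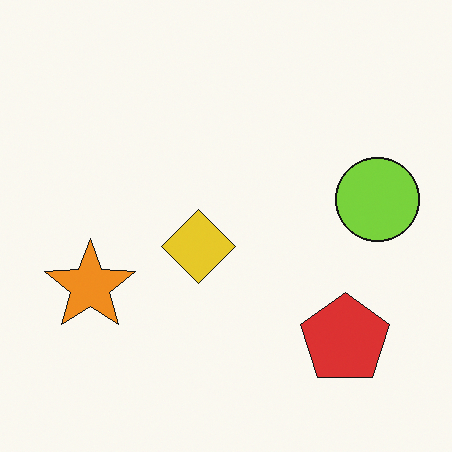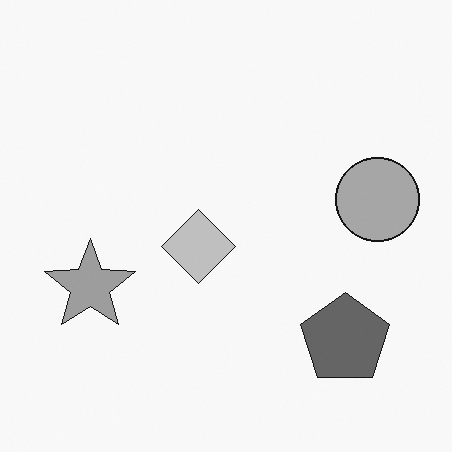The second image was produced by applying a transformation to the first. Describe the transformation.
The transformation is: converted to grayscale.

All color is removed — every shape is now a shade of grey.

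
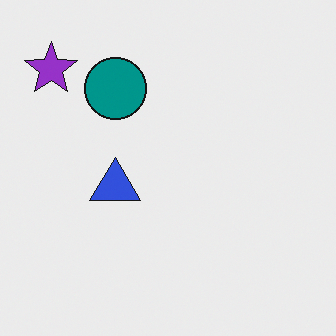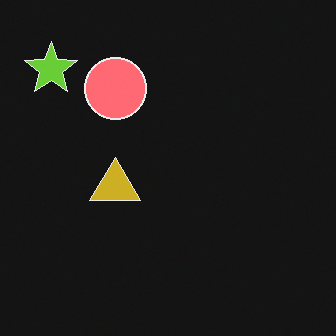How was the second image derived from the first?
The transformation is: color-inverted (negative).

The light background has become dark and every shape's color is its complement — a photographic negative.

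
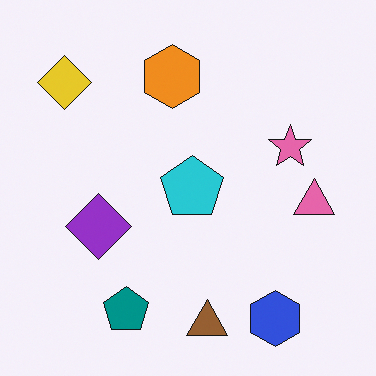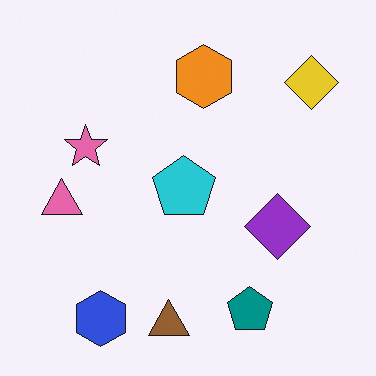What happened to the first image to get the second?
The image was flipped horizontally (left ↔ right).

The pink triangle is in the right of the first image and the left of the second — shapes on opposite sides of the vertical midline have swapped in a mirror flip.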